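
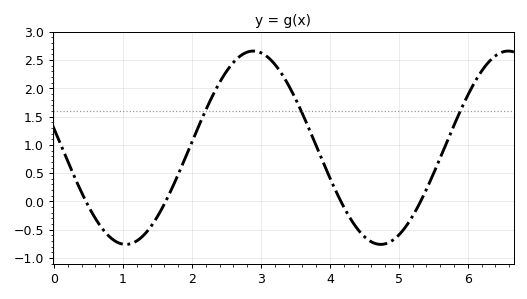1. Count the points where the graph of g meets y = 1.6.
3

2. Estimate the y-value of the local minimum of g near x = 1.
-0.76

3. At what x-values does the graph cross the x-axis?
0.464, 1.62, 4.16, 5.31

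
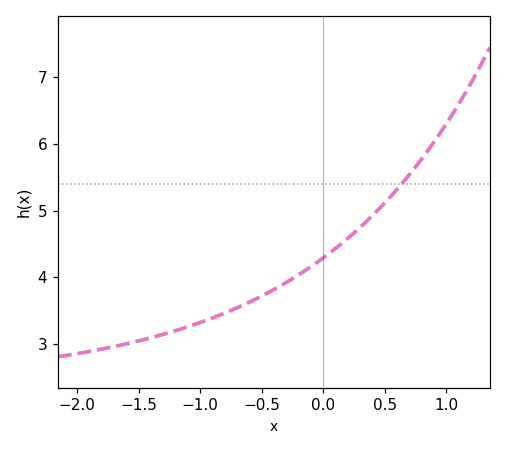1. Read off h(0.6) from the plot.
5.3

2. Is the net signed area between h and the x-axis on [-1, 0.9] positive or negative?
positive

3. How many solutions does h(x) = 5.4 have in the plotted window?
1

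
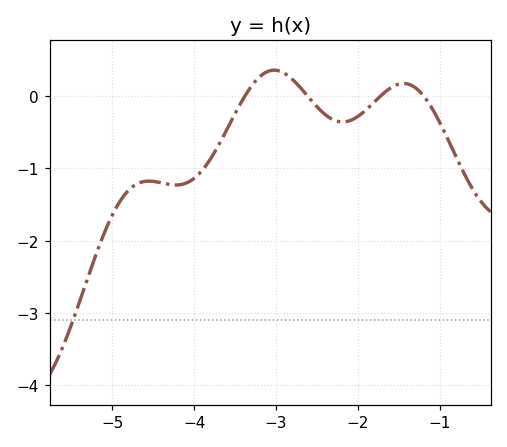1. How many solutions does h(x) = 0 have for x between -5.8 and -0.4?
4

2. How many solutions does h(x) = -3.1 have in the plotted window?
1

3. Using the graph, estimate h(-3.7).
-0.7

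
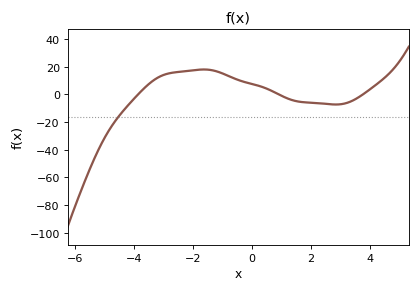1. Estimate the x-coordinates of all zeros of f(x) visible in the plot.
-3.8, 1, 3.8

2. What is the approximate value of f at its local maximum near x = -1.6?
18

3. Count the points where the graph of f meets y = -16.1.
1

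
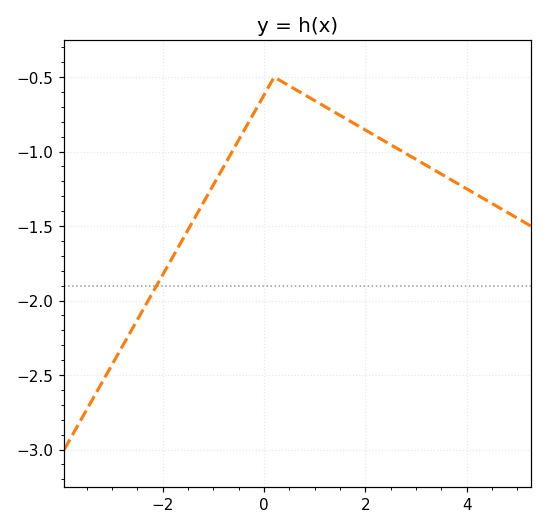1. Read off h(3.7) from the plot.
-1.2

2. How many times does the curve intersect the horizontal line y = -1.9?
1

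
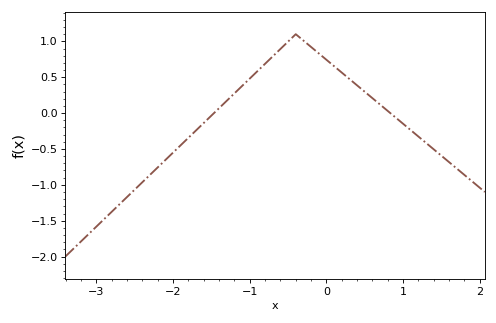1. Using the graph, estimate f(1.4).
-0.5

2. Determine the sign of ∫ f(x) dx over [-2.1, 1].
positive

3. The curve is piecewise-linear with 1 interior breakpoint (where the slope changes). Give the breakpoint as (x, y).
(-0.4, 1.1)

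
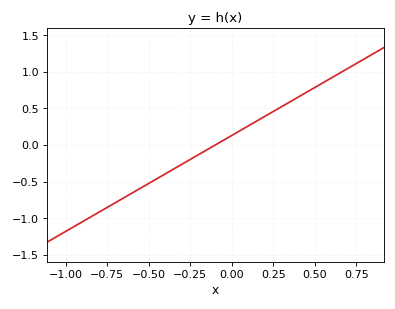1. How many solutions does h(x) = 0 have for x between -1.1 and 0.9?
1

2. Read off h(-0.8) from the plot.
-0.917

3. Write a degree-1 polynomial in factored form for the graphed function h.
y = 1.31(x + 0.1)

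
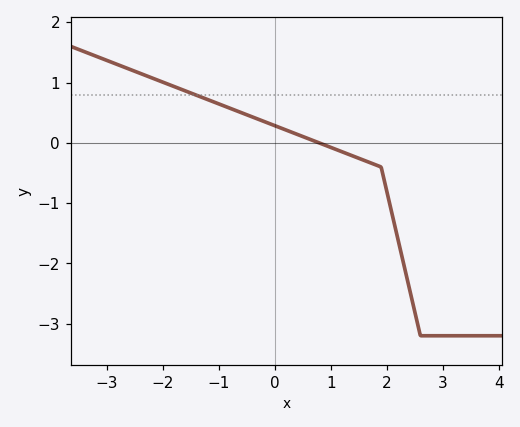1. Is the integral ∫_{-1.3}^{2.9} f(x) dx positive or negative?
negative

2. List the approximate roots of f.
0.792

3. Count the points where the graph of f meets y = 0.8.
1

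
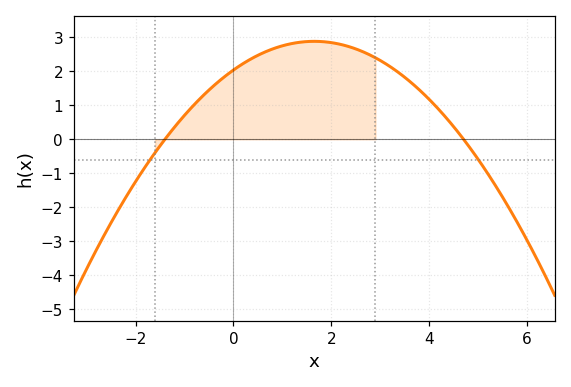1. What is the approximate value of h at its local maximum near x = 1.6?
2.88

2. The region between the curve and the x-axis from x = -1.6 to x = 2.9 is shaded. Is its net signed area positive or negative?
positive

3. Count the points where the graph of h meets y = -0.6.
2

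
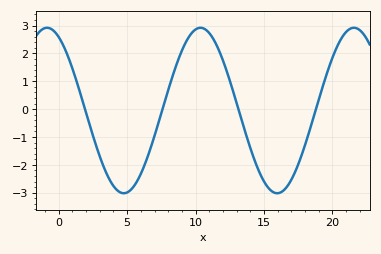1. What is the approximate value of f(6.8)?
-1.3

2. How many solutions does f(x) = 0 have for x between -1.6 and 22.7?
4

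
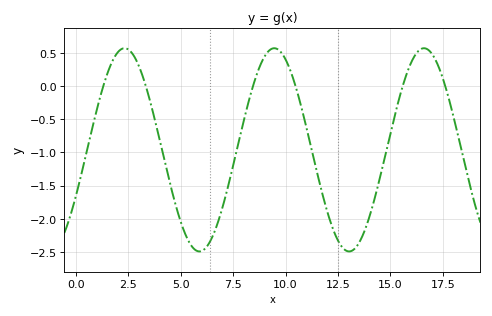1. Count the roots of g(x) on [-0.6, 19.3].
6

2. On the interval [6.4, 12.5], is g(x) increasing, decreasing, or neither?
neither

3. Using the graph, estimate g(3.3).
0.036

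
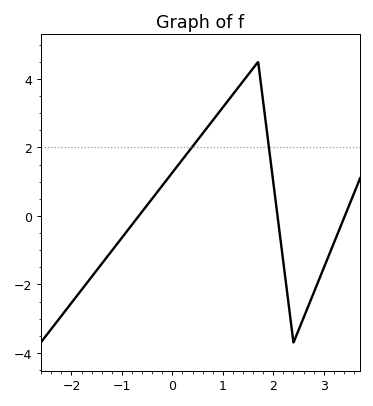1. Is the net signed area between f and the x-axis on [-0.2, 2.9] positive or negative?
positive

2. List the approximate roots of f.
-0.7, 2.1, 3.4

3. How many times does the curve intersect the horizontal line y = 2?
2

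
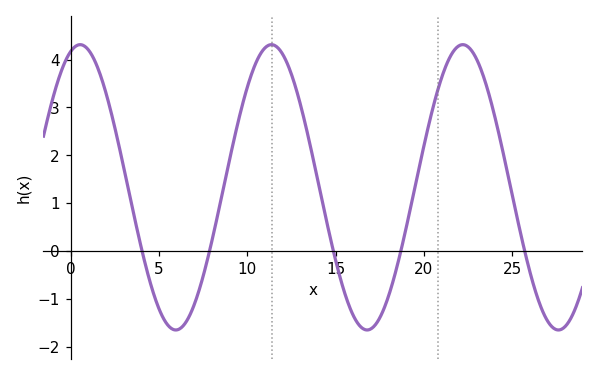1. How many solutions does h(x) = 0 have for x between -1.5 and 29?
5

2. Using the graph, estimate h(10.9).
4.2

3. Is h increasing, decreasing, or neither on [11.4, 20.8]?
neither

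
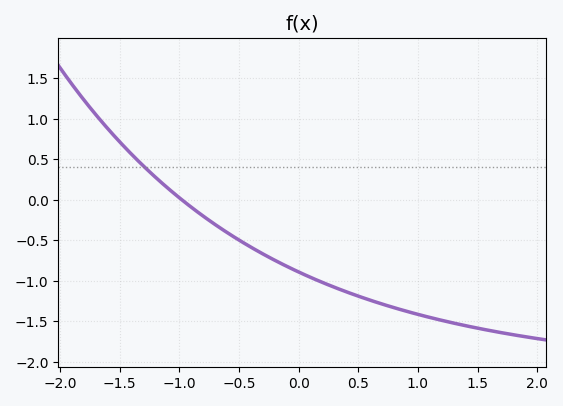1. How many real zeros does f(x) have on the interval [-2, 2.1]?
1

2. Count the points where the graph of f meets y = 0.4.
1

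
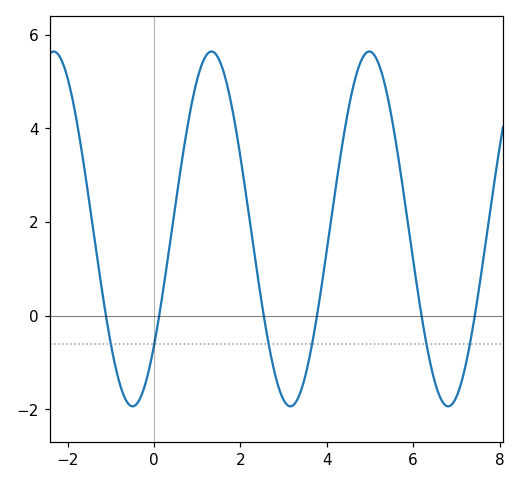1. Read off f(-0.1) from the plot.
-1.1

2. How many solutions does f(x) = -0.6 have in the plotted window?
6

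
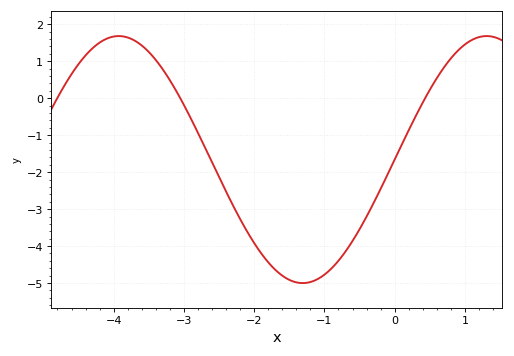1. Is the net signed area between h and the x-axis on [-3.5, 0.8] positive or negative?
negative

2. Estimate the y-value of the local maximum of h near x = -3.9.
1.7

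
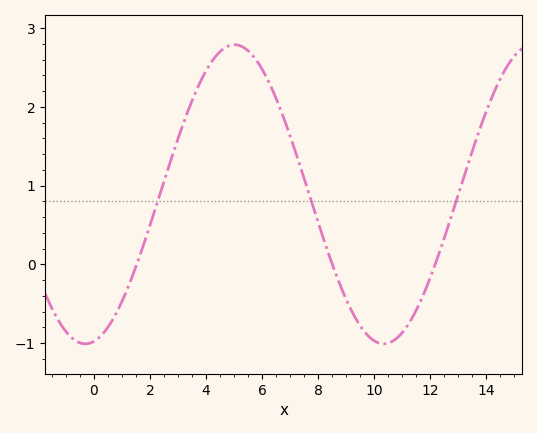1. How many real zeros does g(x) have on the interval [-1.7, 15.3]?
3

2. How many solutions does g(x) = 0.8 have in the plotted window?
3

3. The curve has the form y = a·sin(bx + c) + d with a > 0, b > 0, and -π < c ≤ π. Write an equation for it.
y = 1.9sin(0.59x - 1.39) + 0.89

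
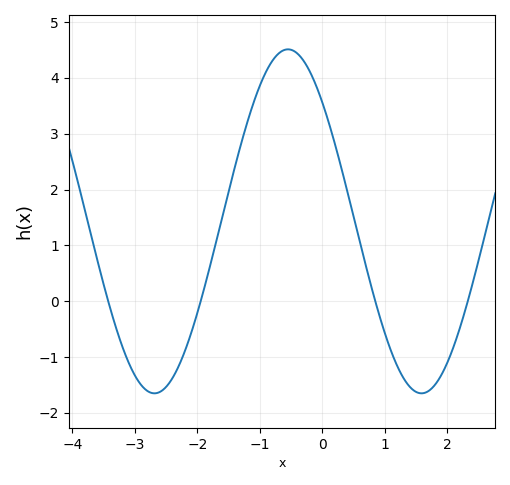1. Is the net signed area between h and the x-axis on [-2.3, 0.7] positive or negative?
positive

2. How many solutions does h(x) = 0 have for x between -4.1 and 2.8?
4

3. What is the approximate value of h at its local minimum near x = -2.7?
-1.6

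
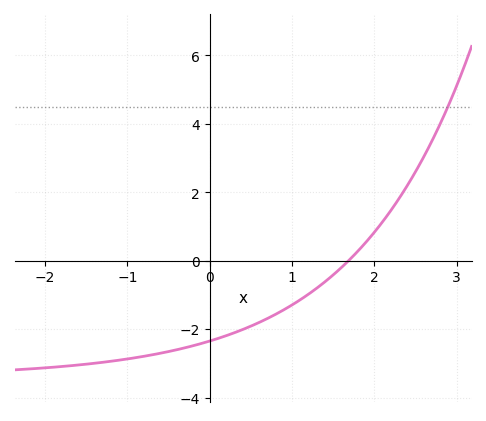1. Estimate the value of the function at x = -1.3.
-2.97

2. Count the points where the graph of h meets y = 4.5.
1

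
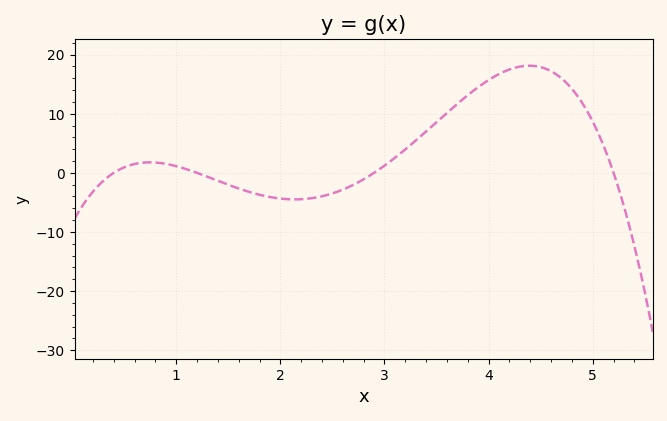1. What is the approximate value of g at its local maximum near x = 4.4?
18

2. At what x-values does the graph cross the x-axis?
0.4, 1.2, 2.9, 5.2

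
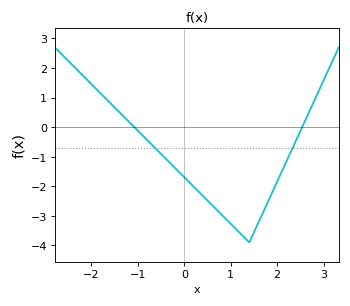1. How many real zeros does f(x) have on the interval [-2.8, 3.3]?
2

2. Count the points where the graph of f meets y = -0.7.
2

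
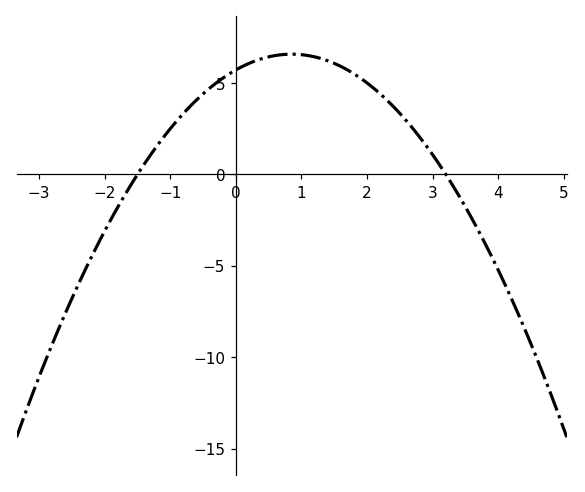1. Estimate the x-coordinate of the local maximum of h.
0.85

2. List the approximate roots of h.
-1.5, 3.2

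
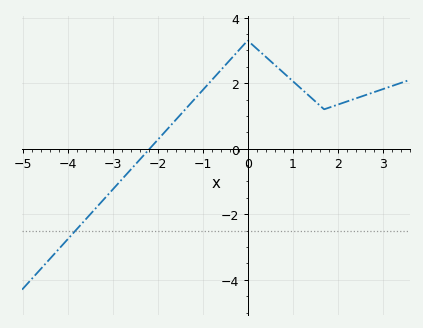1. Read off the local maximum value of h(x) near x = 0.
3.2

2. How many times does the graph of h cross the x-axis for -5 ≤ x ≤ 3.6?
1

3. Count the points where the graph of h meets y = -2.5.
1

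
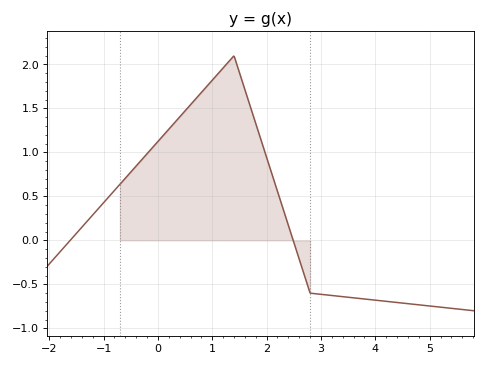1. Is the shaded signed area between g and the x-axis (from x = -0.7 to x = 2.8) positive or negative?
positive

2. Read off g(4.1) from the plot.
-0.686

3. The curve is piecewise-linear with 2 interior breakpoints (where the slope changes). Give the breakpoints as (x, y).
(1.4, 2.1); (2.8, -0.6)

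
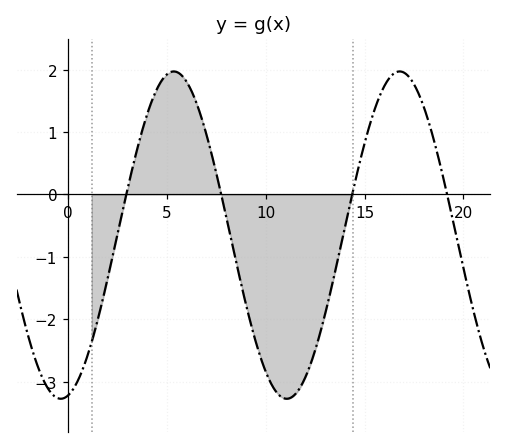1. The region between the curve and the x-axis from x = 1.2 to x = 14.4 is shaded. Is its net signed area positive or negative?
negative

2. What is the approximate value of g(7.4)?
0.474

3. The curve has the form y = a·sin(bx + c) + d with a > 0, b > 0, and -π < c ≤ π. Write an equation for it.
y = 2.62sin(0.55x - 1.37) - 0.65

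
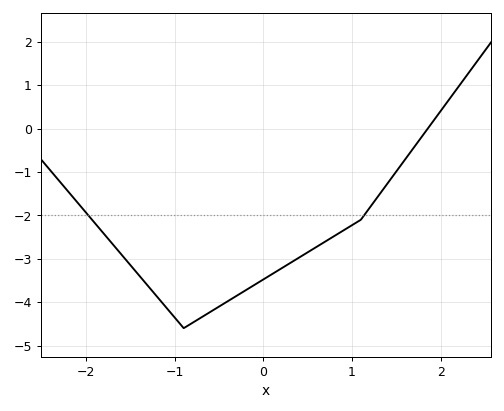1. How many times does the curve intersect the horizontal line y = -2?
2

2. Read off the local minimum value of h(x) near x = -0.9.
-4.6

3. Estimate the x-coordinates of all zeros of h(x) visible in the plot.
1.9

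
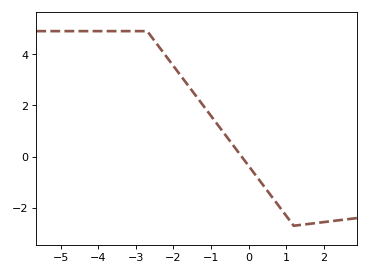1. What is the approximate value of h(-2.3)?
4.12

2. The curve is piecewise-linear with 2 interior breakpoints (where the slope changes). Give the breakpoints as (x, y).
(-2.7, 4.9); (1.2, -2.7)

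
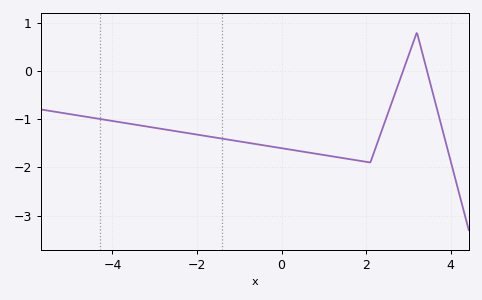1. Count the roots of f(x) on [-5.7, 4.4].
2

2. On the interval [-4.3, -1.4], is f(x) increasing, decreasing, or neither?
decreasing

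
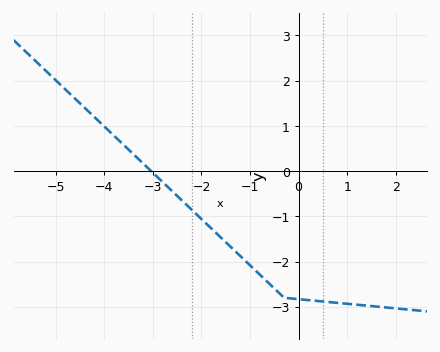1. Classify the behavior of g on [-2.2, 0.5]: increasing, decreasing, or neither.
decreasing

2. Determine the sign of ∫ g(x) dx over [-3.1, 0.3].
negative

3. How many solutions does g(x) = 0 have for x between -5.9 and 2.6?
1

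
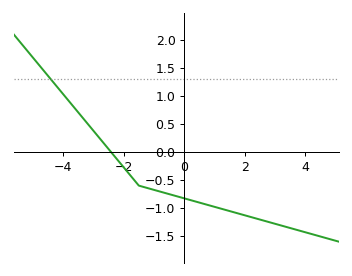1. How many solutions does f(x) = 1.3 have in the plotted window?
1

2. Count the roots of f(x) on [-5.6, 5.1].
1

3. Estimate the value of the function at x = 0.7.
-0.95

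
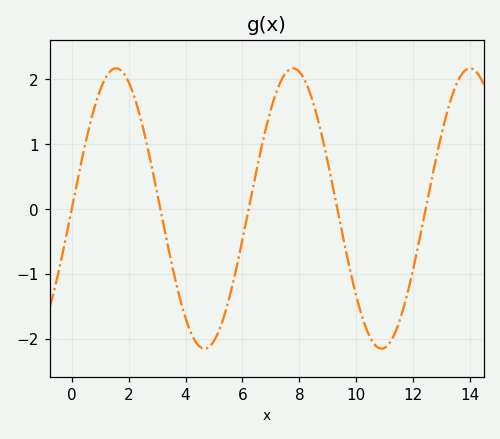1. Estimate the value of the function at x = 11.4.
-1.9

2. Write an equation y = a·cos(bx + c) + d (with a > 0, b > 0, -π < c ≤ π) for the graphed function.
y = 2.16cos(1x - 1.6) + 0.01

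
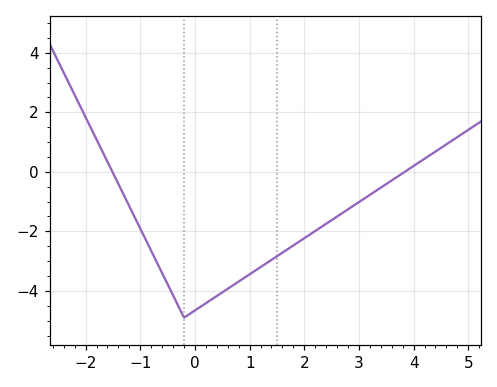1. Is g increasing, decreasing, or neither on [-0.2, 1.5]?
increasing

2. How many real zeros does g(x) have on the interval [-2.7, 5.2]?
2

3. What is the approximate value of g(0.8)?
-3.6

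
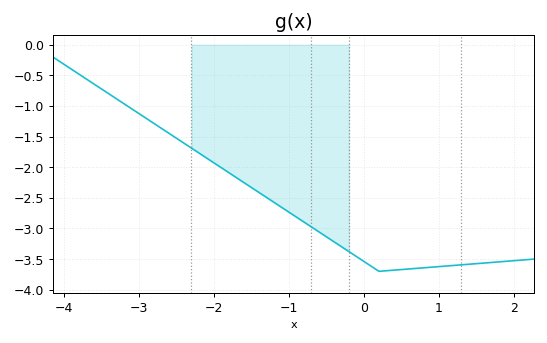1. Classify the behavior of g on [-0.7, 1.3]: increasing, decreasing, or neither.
neither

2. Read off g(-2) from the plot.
-1.93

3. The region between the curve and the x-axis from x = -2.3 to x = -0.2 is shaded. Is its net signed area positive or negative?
negative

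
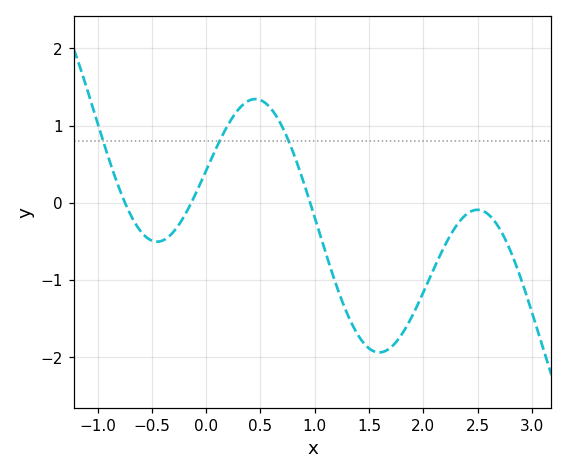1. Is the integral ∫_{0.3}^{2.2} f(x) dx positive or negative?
negative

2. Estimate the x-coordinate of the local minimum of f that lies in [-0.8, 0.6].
-0.453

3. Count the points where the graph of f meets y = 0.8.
3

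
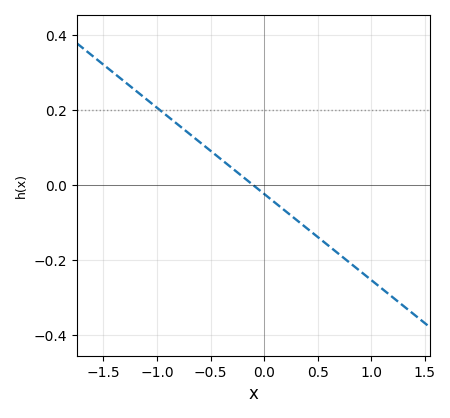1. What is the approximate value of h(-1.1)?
0.24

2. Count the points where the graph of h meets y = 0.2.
1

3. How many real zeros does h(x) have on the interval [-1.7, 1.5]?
1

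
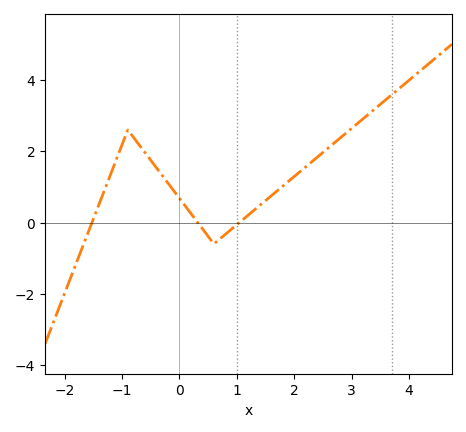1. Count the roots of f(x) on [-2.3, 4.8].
3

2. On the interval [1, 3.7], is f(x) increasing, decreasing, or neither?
increasing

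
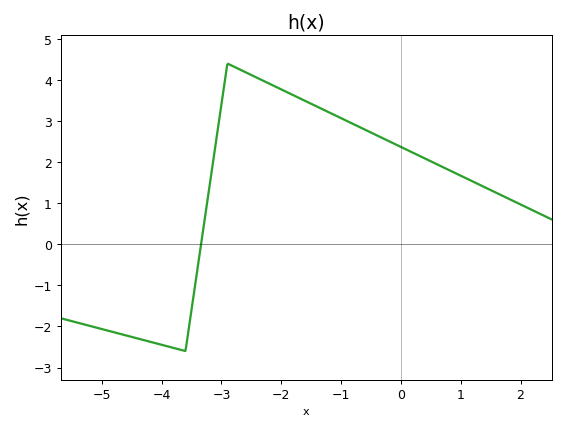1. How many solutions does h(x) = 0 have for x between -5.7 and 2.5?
1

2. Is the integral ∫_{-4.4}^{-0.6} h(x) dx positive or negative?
positive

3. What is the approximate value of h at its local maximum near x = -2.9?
4.4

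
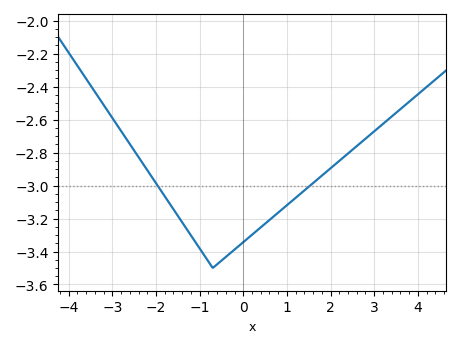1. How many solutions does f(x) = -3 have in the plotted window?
2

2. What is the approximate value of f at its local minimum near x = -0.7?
-3.5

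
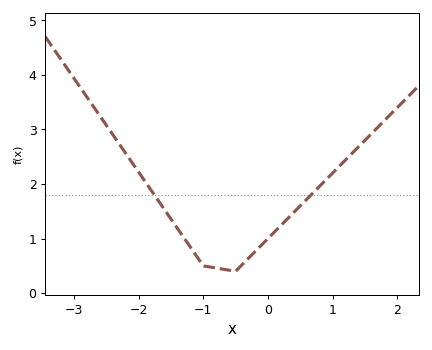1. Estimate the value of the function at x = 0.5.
1.6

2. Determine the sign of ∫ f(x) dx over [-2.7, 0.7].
positive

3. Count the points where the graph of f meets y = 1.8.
2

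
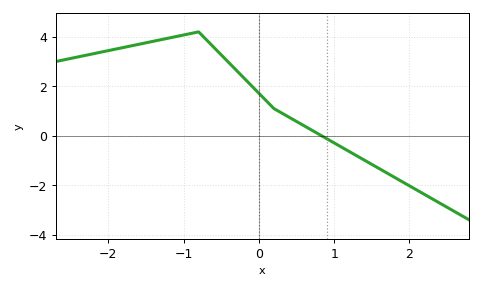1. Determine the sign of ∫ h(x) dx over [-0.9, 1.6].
positive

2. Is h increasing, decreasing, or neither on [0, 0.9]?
decreasing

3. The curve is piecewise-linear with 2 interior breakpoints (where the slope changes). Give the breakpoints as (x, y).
(-0.8, 4.2); (0.2, 1.1)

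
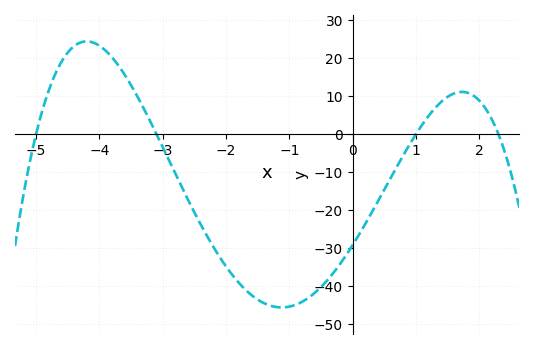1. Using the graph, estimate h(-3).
-3.48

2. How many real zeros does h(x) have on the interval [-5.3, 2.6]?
4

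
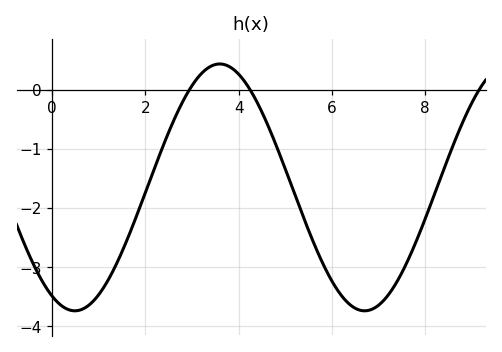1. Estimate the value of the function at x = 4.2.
0.063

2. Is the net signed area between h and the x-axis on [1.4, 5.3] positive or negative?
negative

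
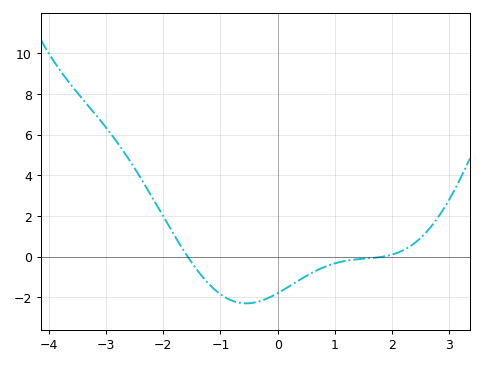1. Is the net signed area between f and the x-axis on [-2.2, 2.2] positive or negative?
negative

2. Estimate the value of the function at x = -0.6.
-2.2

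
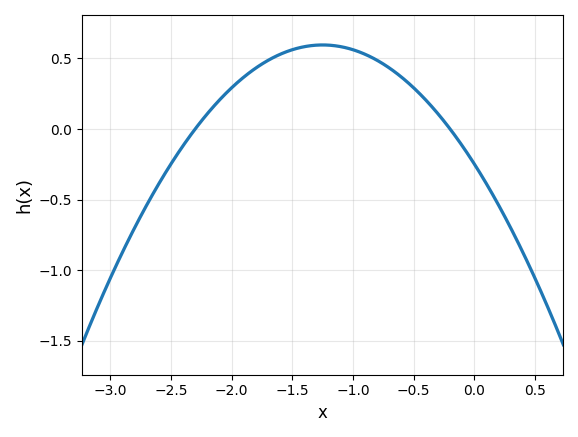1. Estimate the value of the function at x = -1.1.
0.583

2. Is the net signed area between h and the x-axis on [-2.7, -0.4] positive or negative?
positive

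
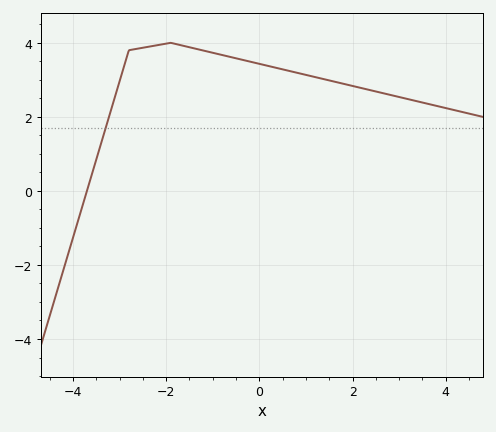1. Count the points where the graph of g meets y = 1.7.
1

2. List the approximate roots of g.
-3.6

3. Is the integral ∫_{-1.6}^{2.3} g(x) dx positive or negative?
positive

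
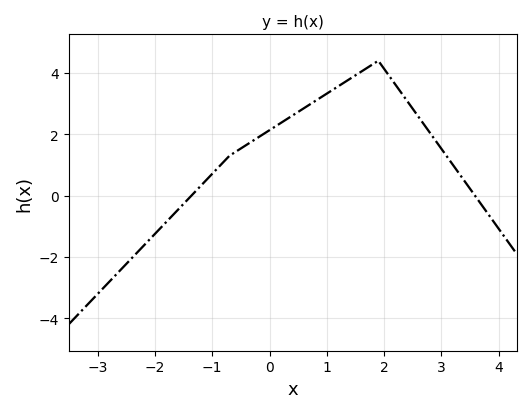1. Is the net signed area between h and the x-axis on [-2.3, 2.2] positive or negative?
positive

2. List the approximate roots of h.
-1.4, 3.6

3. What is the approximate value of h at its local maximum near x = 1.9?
4.4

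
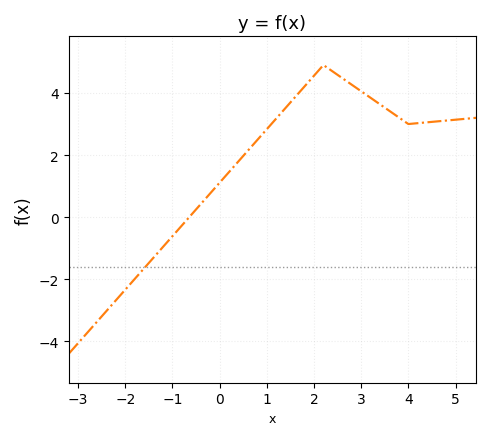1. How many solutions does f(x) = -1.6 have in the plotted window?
1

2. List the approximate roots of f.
-0.6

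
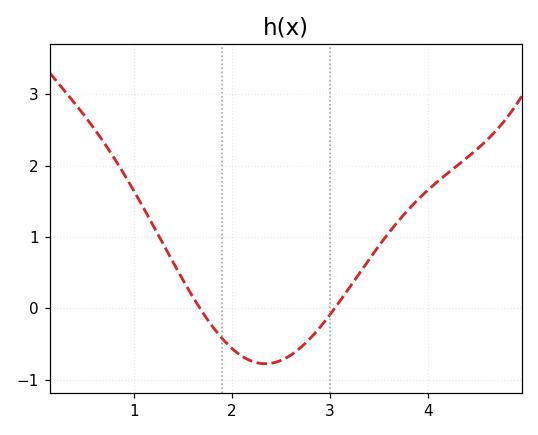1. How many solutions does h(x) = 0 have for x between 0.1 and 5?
2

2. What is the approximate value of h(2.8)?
-0.4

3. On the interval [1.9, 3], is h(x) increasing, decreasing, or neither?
neither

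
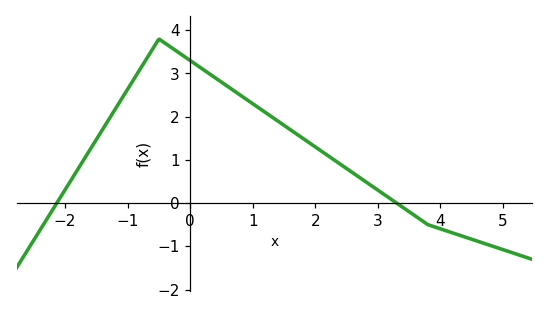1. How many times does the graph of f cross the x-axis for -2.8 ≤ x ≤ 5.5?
2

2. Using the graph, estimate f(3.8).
-0.5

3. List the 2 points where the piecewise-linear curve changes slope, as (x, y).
(-0.5, 3.8); (3.8, -0.5)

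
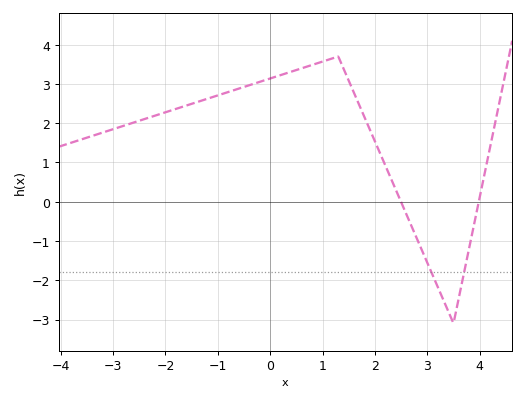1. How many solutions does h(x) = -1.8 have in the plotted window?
2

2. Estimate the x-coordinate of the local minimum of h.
3.4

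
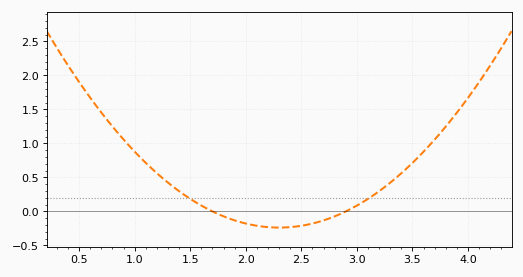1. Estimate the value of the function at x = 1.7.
0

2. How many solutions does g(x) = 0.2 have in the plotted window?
2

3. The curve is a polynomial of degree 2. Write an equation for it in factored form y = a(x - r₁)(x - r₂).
y = 0.66(x - 1.7)(x - 2.9)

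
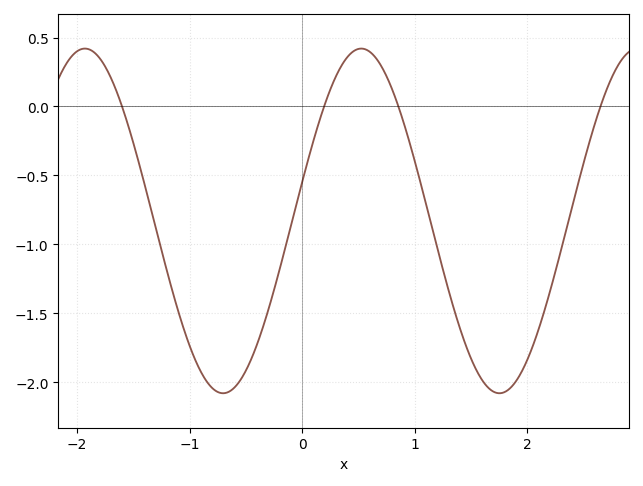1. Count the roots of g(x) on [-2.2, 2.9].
4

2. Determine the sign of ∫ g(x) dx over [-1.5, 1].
negative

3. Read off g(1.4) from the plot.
-1.61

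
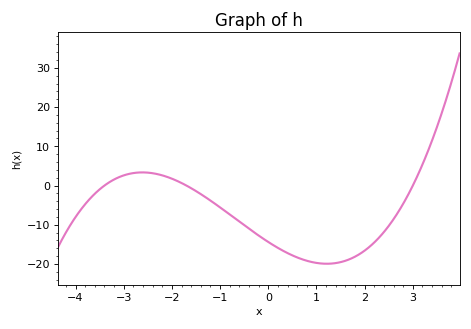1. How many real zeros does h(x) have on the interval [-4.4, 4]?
3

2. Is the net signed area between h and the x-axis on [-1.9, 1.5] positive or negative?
negative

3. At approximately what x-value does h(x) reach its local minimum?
1.2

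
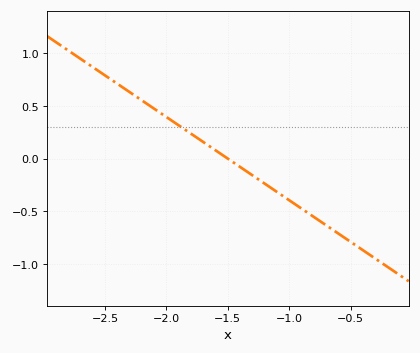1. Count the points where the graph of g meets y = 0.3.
1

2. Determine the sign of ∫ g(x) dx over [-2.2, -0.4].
negative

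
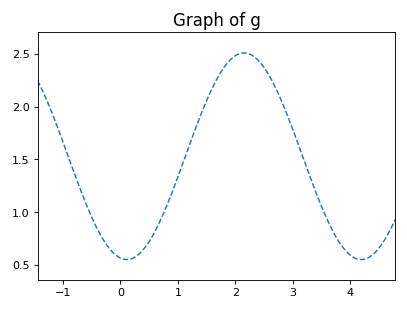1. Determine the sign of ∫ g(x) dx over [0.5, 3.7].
positive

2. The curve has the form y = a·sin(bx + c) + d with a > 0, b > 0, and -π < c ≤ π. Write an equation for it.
y = 0.98sin(1.54x - 1.74) + 1.53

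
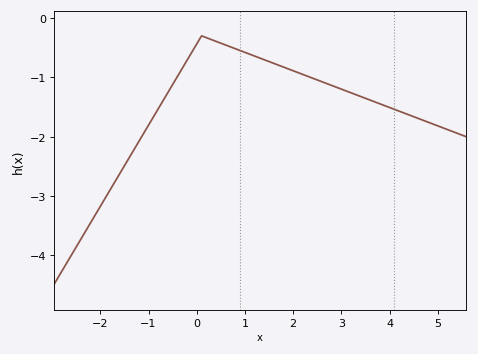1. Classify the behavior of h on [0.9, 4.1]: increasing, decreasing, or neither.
decreasing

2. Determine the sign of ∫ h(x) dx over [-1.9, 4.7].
negative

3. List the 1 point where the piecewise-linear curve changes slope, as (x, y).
(0.1, -0.3)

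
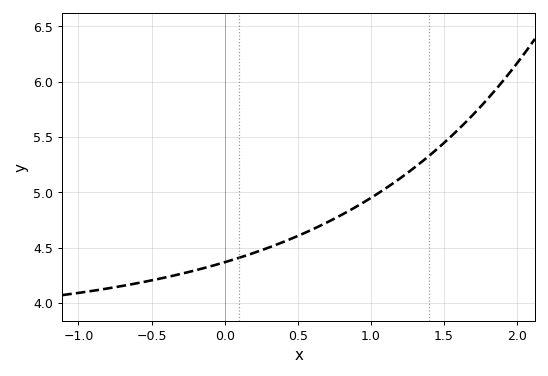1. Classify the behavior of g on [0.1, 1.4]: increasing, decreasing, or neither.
increasing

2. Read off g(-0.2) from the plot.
4.3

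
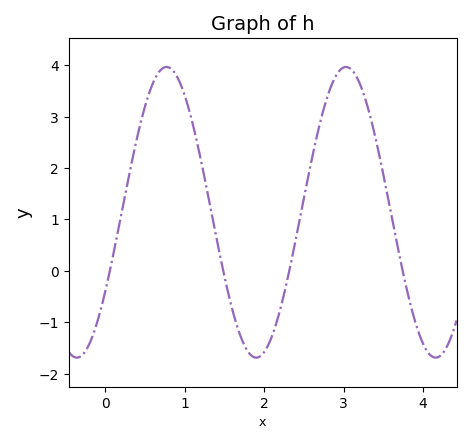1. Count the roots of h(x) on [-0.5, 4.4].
4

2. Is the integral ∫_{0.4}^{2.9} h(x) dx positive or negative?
positive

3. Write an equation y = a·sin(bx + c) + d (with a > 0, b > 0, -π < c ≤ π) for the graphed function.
y = 2.83sin(2.8x - 0.57) + 1.14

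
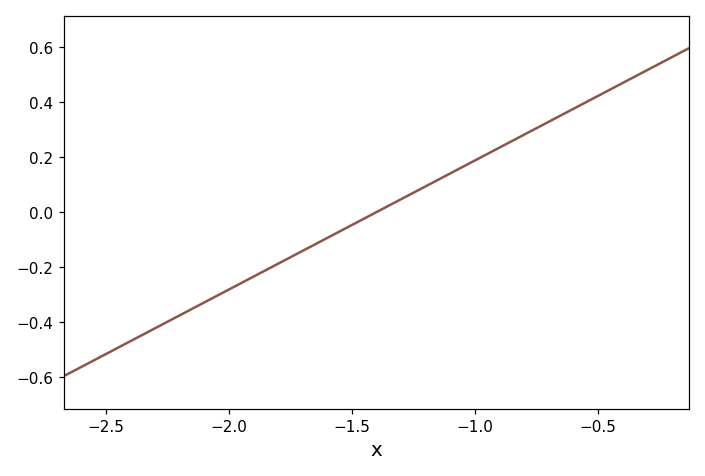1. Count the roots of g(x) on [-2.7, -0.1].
1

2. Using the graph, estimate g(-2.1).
-0.32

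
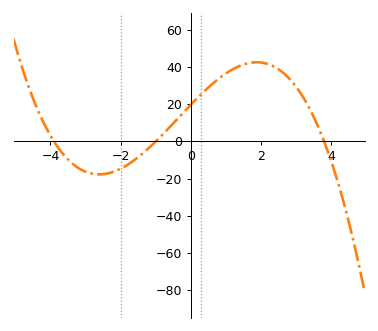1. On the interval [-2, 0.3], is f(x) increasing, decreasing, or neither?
increasing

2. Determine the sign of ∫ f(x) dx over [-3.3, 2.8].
positive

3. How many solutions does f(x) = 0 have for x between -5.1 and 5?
3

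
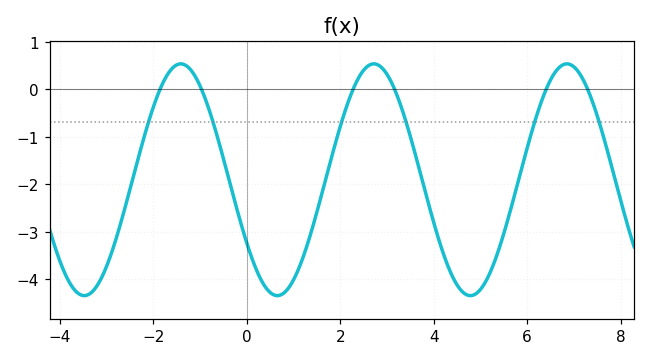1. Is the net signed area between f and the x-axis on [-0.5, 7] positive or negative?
negative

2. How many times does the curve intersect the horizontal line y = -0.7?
6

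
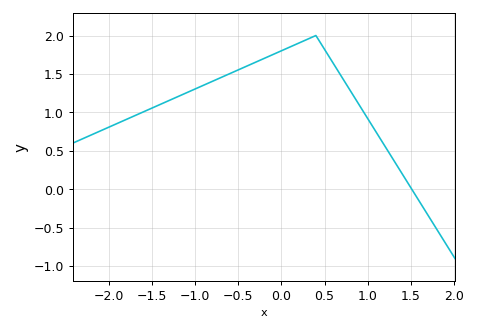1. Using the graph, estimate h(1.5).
0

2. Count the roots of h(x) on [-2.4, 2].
1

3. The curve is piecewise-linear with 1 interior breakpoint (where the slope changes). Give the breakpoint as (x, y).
(0.4, 2)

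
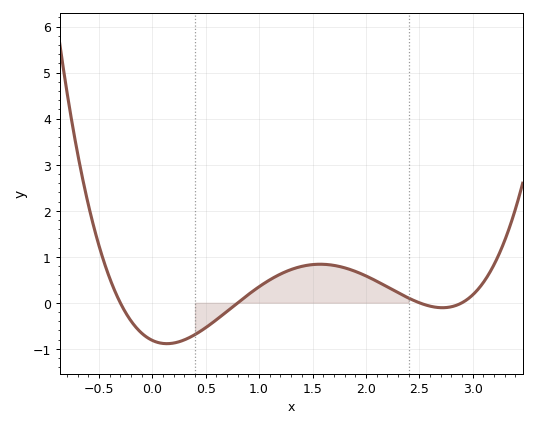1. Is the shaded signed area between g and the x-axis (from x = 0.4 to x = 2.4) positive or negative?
positive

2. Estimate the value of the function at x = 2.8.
-0.087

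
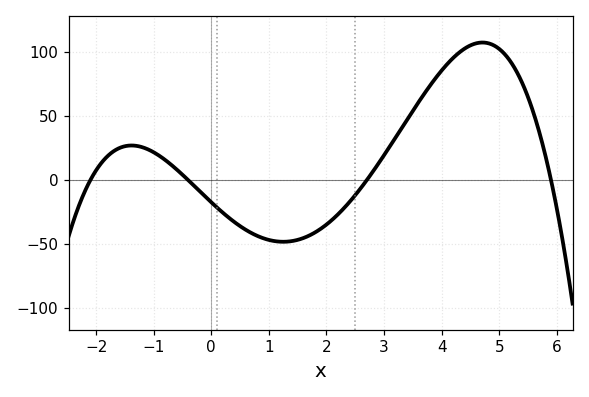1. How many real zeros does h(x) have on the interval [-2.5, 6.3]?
4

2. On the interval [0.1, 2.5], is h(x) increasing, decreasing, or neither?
neither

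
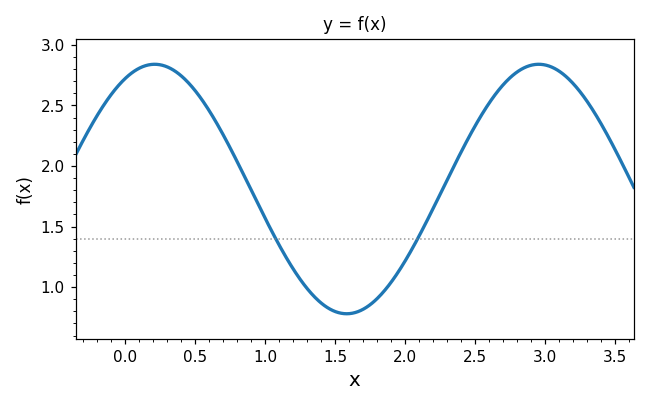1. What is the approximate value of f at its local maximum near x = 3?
2.84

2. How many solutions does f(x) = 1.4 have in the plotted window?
2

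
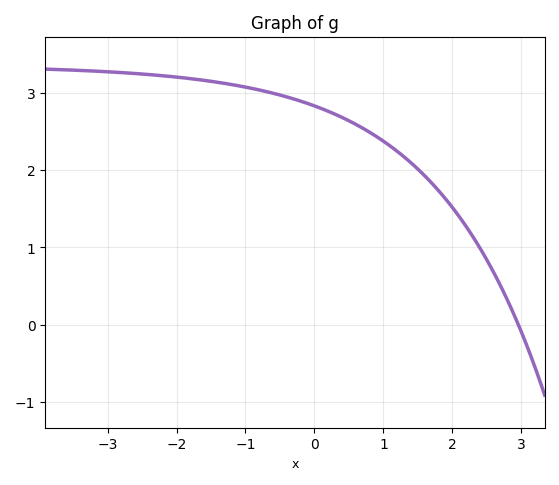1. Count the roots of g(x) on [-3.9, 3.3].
1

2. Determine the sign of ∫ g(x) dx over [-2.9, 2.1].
positive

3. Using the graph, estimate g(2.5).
0.8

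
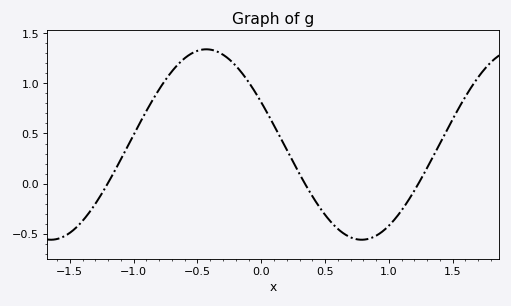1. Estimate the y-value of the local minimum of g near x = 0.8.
-0.55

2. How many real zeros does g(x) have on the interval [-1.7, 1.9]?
3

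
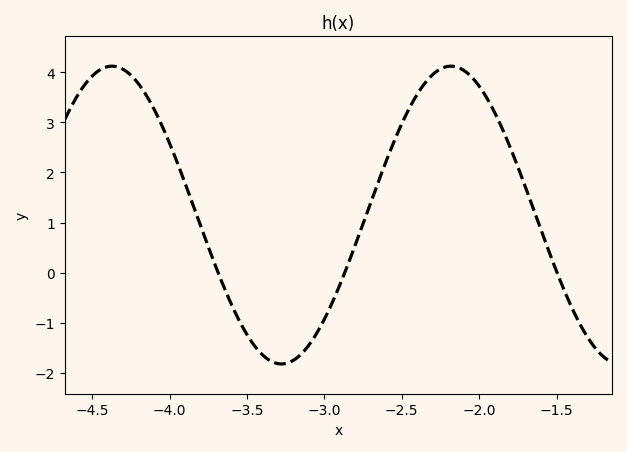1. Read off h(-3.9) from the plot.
1.8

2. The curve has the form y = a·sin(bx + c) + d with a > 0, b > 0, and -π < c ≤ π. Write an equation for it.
y = 2.97sin(2.9x + 1.6) + 1.15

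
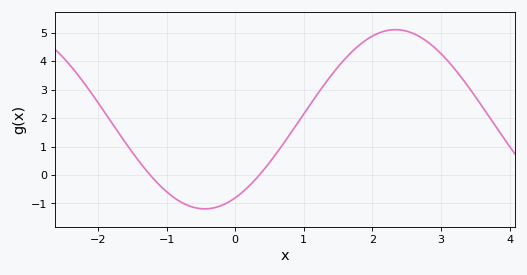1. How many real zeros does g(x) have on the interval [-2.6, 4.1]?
2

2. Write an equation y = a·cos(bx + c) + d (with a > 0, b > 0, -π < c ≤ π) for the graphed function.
y = 3.15cos(1.13x - 2.64) + 1.96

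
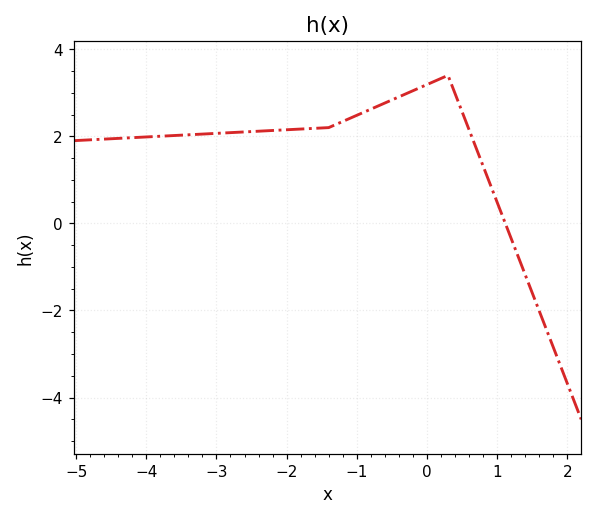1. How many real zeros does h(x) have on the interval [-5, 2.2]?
1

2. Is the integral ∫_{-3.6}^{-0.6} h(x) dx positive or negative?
positive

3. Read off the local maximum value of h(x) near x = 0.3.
3.4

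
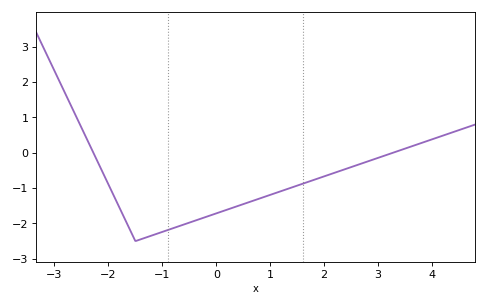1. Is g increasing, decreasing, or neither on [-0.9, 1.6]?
increasing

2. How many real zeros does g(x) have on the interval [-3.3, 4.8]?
2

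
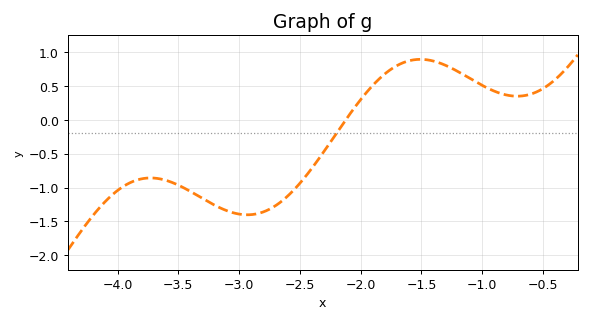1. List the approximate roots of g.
-2.1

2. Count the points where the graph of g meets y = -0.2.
1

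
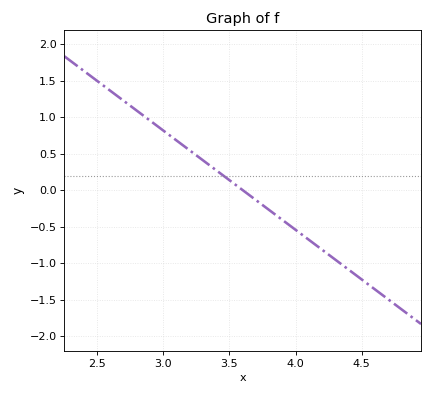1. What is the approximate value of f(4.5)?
-1.2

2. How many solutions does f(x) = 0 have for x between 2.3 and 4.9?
1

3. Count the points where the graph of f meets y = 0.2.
1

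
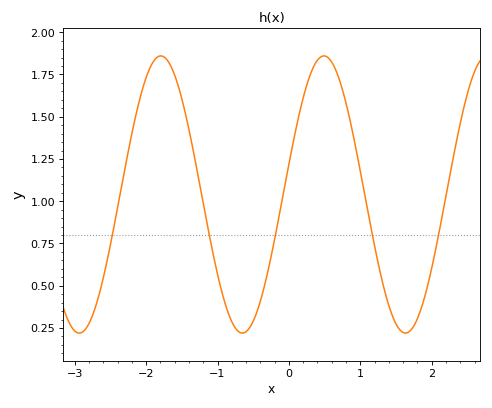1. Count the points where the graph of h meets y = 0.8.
5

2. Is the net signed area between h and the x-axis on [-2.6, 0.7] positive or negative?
positive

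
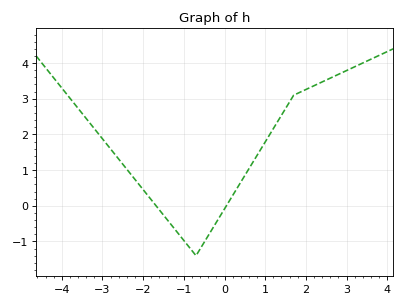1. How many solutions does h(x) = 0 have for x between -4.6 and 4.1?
2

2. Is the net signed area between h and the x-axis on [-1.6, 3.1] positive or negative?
positive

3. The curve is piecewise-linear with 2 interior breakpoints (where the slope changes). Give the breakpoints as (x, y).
(-0.7, -1.4); (1.7, 3.1)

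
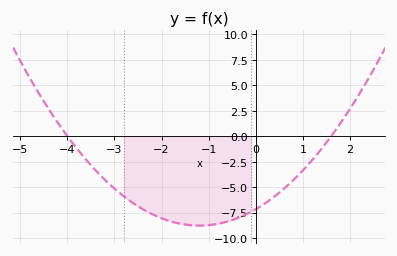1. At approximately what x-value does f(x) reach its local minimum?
-1.2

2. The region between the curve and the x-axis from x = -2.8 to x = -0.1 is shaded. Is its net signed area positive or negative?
negative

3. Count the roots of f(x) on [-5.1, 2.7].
2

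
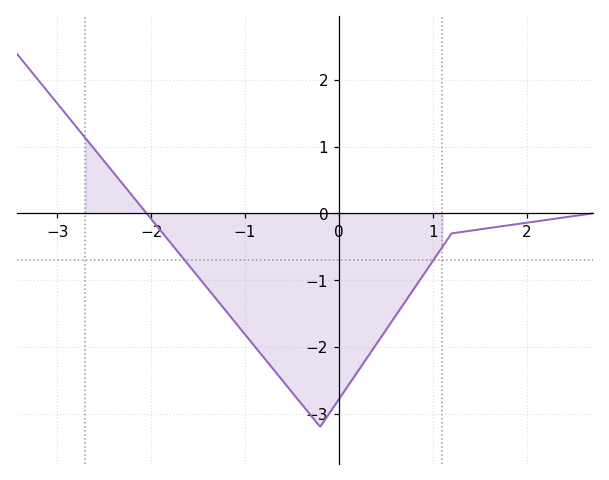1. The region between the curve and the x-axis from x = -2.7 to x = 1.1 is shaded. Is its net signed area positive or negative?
negative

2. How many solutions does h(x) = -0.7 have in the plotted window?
2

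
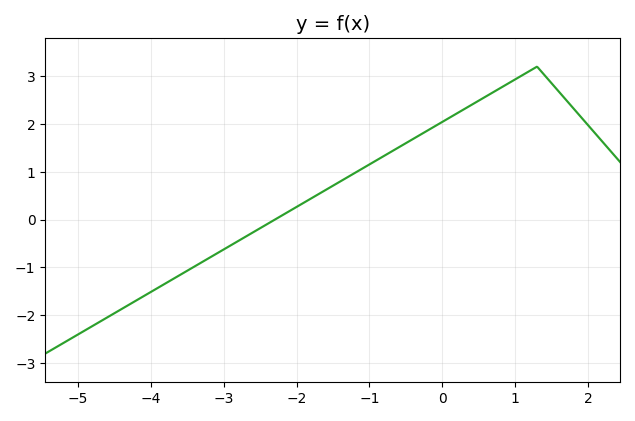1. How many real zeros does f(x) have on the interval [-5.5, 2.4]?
1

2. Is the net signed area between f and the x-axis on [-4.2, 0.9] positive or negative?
positive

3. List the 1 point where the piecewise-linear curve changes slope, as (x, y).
(1.3, 3.2)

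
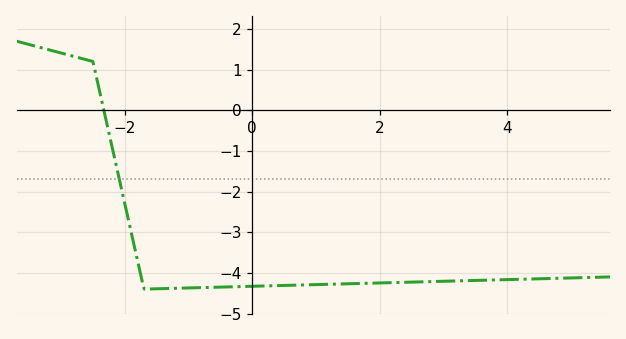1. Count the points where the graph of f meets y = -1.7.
1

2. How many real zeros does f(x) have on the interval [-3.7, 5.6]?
1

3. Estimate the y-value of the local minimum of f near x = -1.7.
-4.4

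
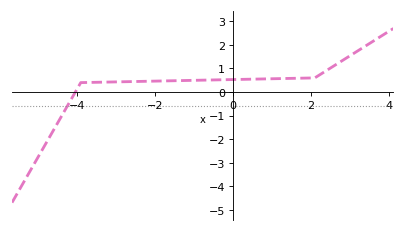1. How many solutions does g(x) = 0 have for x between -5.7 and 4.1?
1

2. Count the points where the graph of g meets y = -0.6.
1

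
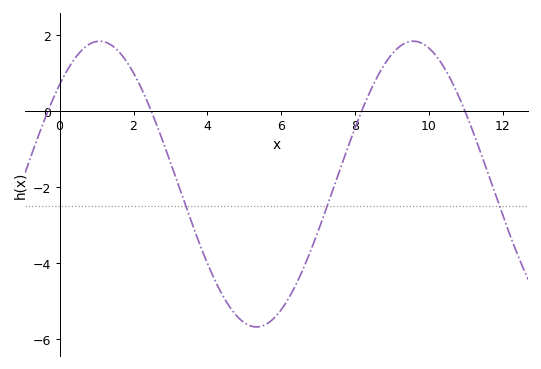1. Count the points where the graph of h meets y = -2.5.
3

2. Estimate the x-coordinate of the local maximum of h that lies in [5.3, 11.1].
9.58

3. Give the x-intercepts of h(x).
-0.312, 2.48, 8.18, 11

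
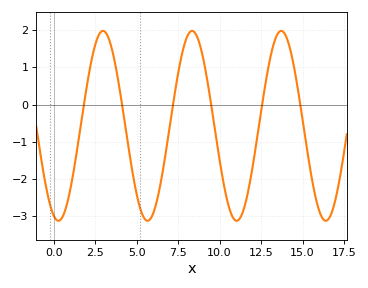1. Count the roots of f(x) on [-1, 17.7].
6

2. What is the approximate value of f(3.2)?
1.9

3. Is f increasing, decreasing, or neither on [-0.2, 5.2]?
neither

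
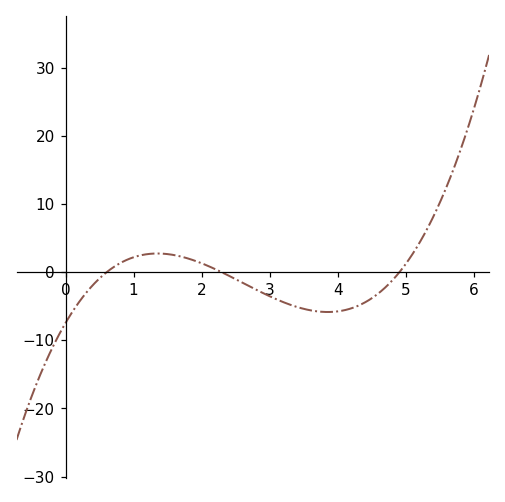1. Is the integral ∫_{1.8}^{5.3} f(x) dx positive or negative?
negative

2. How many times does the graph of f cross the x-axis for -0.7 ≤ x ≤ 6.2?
3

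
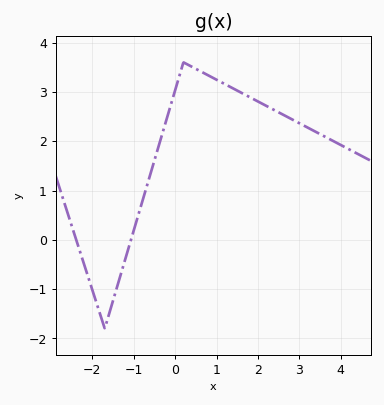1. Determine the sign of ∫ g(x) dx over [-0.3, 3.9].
positive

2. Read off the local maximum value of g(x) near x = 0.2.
3.6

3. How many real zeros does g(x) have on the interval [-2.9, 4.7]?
2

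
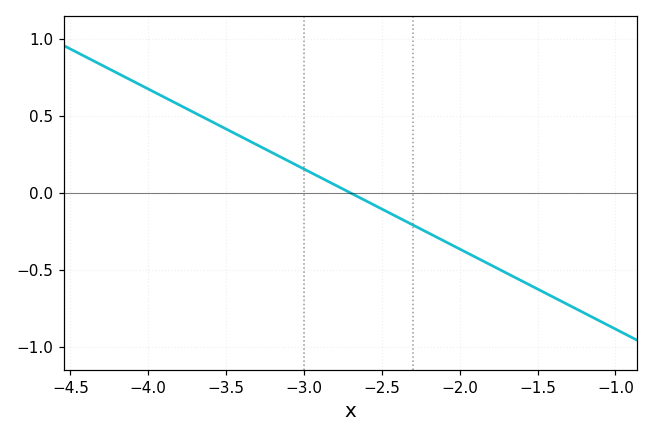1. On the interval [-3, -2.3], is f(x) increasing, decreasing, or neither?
decreasing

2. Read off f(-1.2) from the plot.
-0.78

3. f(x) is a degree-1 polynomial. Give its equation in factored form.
y = -0.52(x + 2.7)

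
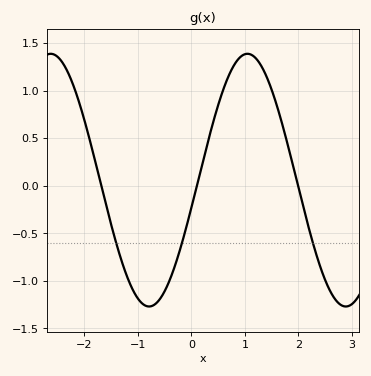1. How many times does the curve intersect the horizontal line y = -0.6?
3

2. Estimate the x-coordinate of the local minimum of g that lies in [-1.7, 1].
-0.8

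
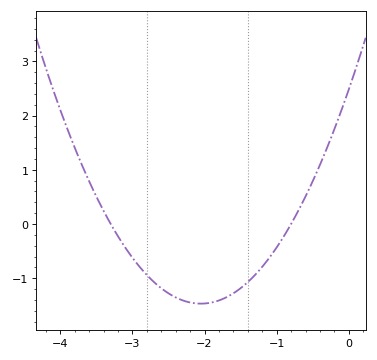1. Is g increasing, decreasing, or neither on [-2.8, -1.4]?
neither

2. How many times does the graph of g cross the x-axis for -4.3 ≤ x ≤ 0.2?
2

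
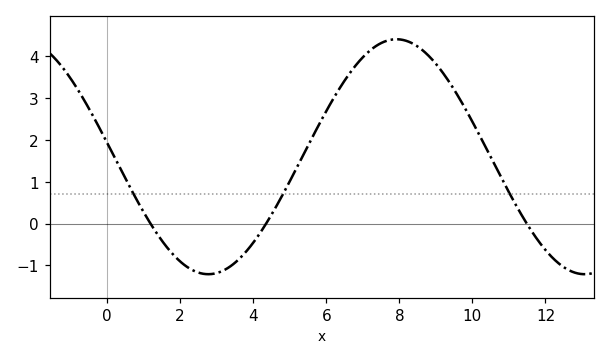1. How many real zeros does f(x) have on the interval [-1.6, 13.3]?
3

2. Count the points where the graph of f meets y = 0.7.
3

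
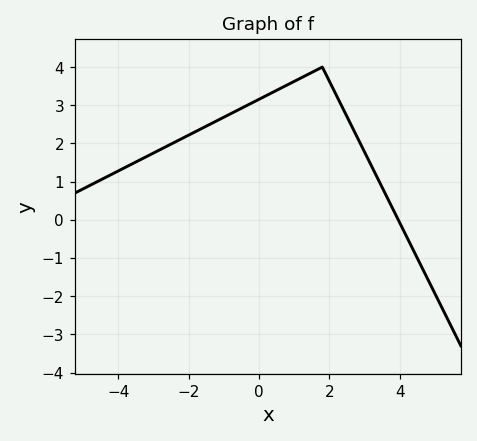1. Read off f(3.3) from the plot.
1.22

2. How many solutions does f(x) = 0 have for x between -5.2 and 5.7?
1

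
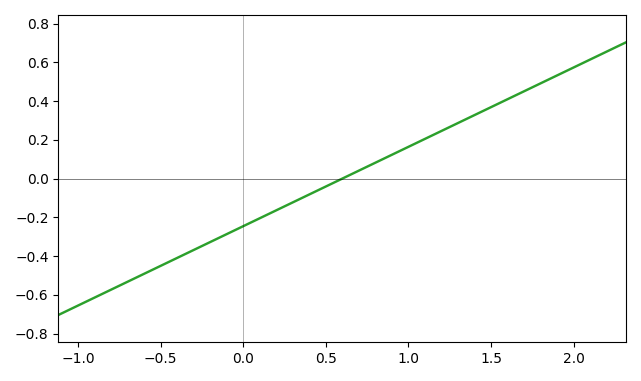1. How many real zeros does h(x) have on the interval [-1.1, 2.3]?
1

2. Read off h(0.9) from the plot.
0.123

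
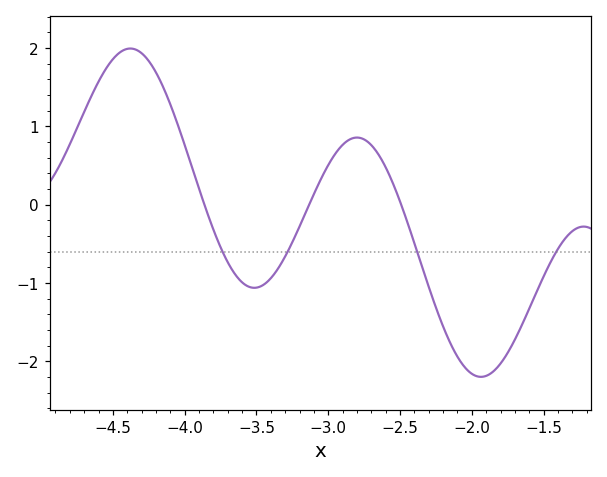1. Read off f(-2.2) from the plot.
-1.55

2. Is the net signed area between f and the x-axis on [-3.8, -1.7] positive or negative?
negative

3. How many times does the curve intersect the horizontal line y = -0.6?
4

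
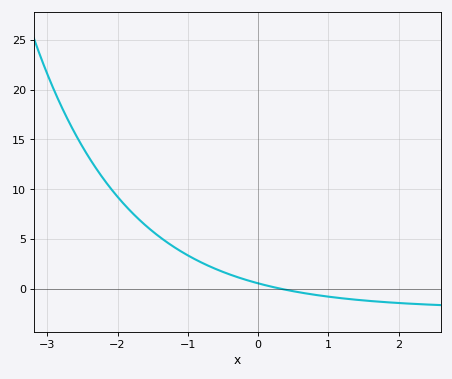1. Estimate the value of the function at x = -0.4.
1.5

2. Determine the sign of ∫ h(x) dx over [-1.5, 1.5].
positive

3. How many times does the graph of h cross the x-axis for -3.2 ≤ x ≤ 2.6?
1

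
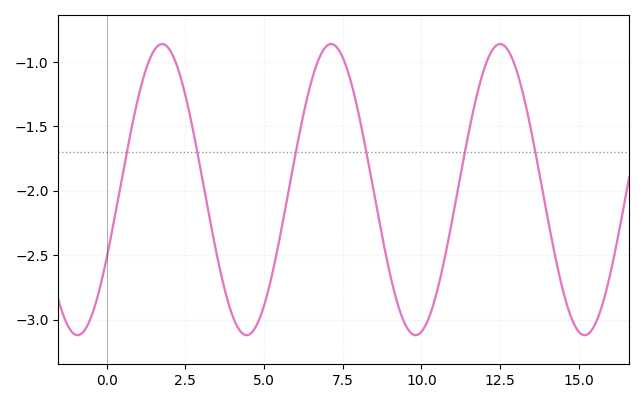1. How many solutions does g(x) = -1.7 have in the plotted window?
6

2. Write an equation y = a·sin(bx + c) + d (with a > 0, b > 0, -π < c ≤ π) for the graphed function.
y = 1.13sin(1.2x - 0.49) - 1.99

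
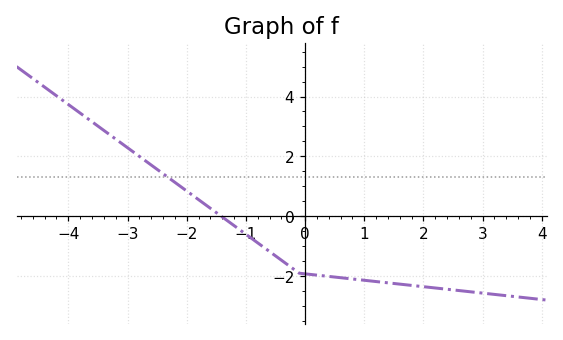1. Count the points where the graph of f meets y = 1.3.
1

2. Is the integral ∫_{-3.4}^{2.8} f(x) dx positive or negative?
negative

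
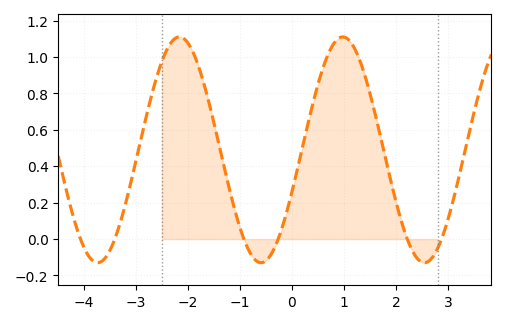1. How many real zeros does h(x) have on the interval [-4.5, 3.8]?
6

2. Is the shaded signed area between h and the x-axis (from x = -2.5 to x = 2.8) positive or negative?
positive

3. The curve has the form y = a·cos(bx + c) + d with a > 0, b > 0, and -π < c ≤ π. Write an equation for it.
y = 0.62cos(2x - 2) + 0.49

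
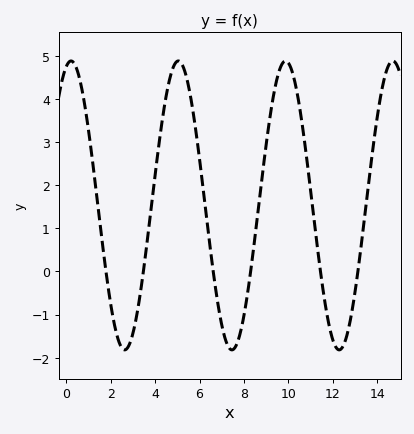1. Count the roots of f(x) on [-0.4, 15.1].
6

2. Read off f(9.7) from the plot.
4.79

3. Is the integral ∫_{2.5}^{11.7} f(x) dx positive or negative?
positive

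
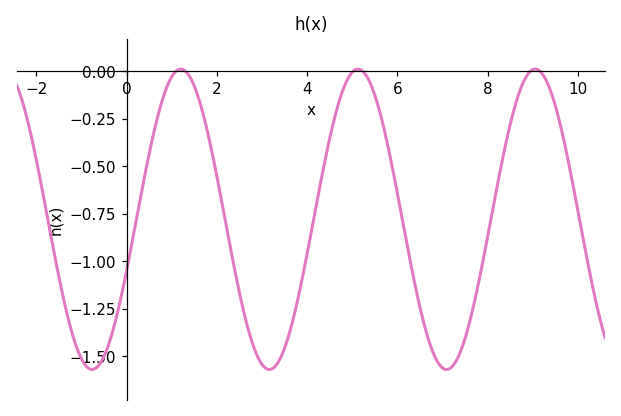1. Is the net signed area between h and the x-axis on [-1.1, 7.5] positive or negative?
negative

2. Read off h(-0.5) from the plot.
-1.5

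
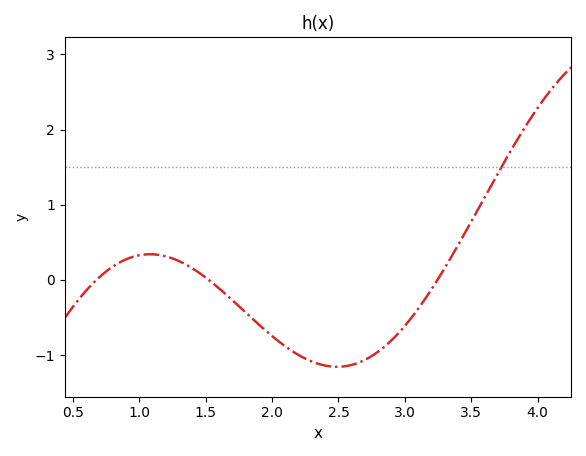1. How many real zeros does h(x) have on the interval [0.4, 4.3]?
3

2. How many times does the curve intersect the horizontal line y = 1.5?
1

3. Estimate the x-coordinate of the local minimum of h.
2.49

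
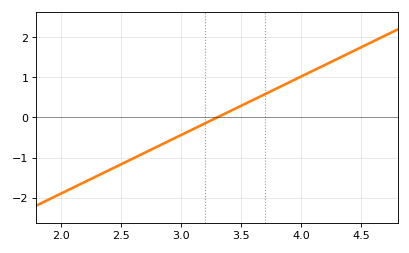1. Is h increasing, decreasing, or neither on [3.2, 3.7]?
increasing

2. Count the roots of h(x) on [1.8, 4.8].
1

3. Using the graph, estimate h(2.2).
-1.6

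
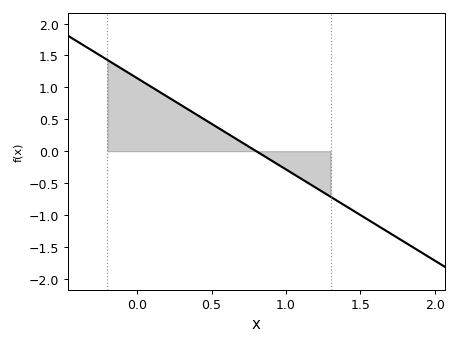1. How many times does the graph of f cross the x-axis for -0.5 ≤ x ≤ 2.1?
1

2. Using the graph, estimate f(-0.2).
1.43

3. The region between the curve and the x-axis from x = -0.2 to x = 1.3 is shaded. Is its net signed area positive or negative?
positive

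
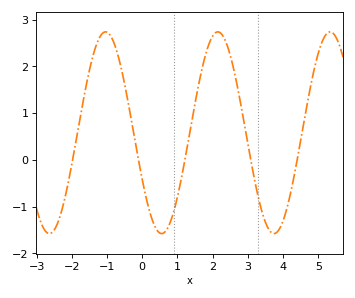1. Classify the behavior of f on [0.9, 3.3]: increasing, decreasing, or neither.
neither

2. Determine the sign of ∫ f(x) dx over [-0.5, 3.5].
positive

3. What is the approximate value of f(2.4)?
2.5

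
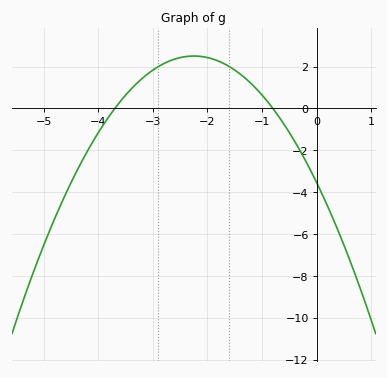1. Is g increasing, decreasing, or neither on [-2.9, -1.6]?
neither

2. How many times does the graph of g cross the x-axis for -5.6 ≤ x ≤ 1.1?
2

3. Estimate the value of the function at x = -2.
2.43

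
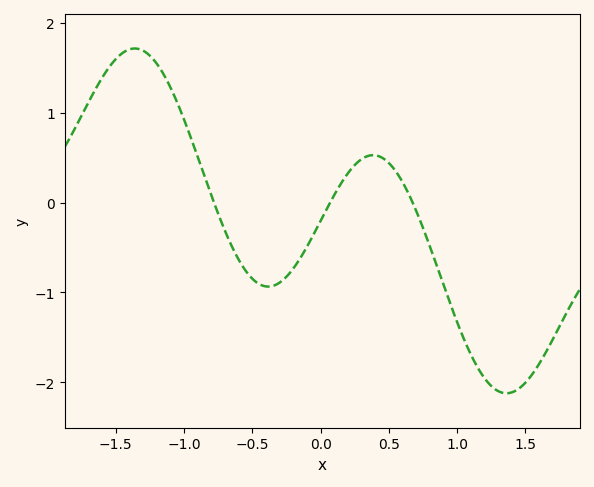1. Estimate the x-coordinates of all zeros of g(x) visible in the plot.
-0.781, 0.07, 0.674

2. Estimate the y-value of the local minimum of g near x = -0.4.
-0.935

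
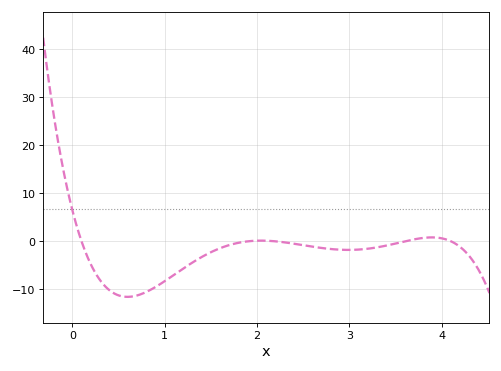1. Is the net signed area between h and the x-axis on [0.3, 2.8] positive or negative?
negative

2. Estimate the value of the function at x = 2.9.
-1.75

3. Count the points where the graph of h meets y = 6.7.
1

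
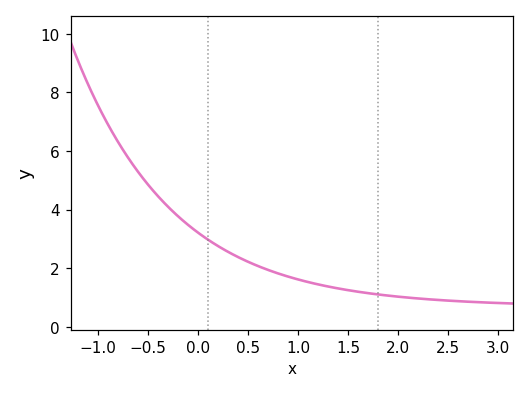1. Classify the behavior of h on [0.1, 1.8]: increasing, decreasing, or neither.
decreasing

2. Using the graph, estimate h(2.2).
1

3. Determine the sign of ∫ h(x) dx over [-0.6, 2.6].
positive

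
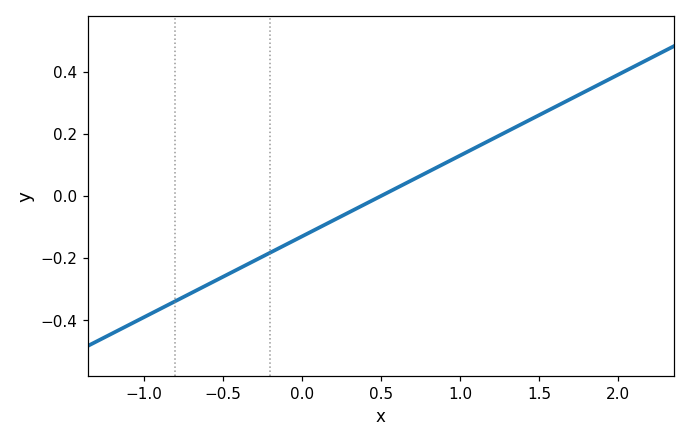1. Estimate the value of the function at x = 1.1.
0.16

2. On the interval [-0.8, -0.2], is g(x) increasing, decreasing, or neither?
increasing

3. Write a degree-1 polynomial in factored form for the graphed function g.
y = 0.26(x - 0.5)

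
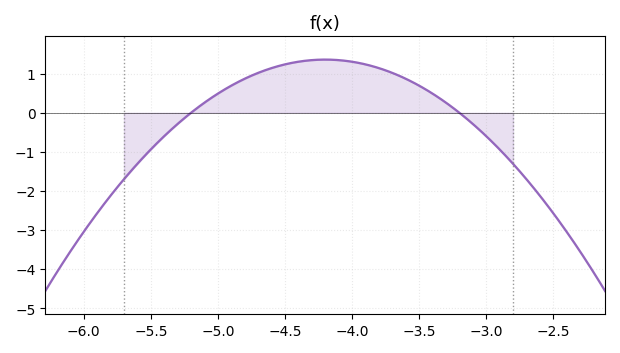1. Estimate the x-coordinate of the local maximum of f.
-4.2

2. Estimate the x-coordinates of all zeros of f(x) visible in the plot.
-5.2, -3.2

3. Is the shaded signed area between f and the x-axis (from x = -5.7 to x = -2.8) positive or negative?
positive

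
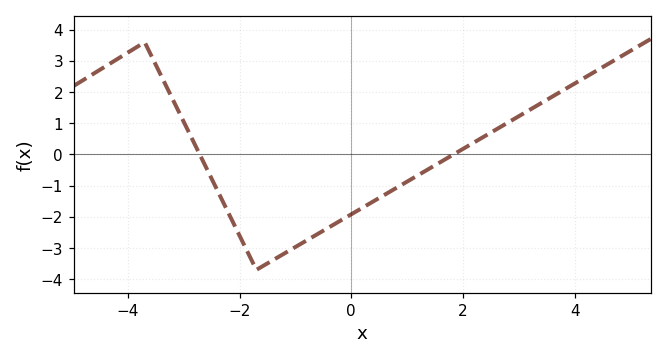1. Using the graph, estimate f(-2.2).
-1.88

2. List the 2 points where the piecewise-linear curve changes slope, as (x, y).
(-3.7, 3.6); (-1.7, -3.7)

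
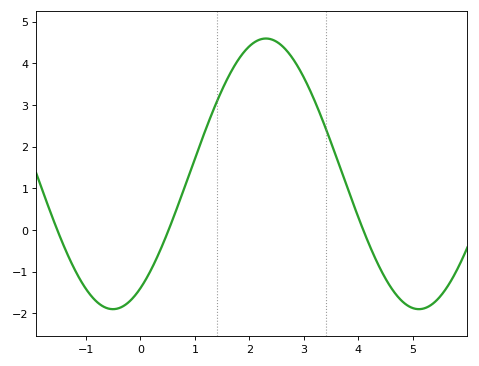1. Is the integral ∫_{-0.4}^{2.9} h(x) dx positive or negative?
positive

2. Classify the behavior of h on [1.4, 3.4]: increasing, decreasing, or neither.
neither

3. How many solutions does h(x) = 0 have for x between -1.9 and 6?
3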